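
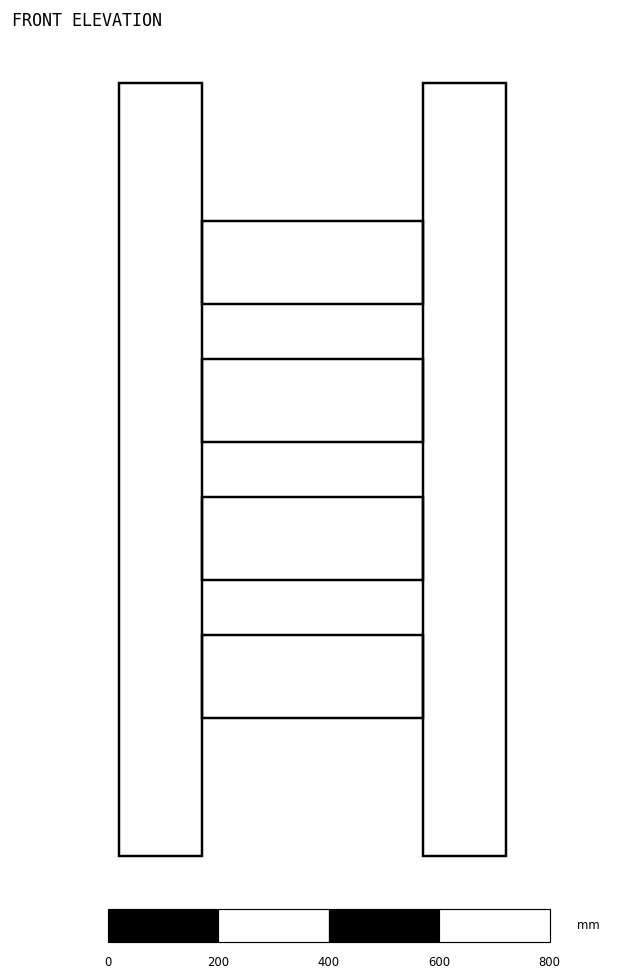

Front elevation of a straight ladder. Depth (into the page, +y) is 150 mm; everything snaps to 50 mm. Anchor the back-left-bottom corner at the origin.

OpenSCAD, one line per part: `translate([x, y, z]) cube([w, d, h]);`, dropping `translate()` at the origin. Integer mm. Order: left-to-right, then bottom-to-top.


cube([150, 150, 1400]);
translate([150, 0, 250]) cube([400, 150, 150]);
translate([150, 0, 500]) cube([400, 150, 150]);
translate([150, 0, 750]) cube([400, 150, 150]);
translate([150, 0, 1000]) cube([400, 150, 150]);
translate([550, 0, 0]) cube([150, 150, 1400]);


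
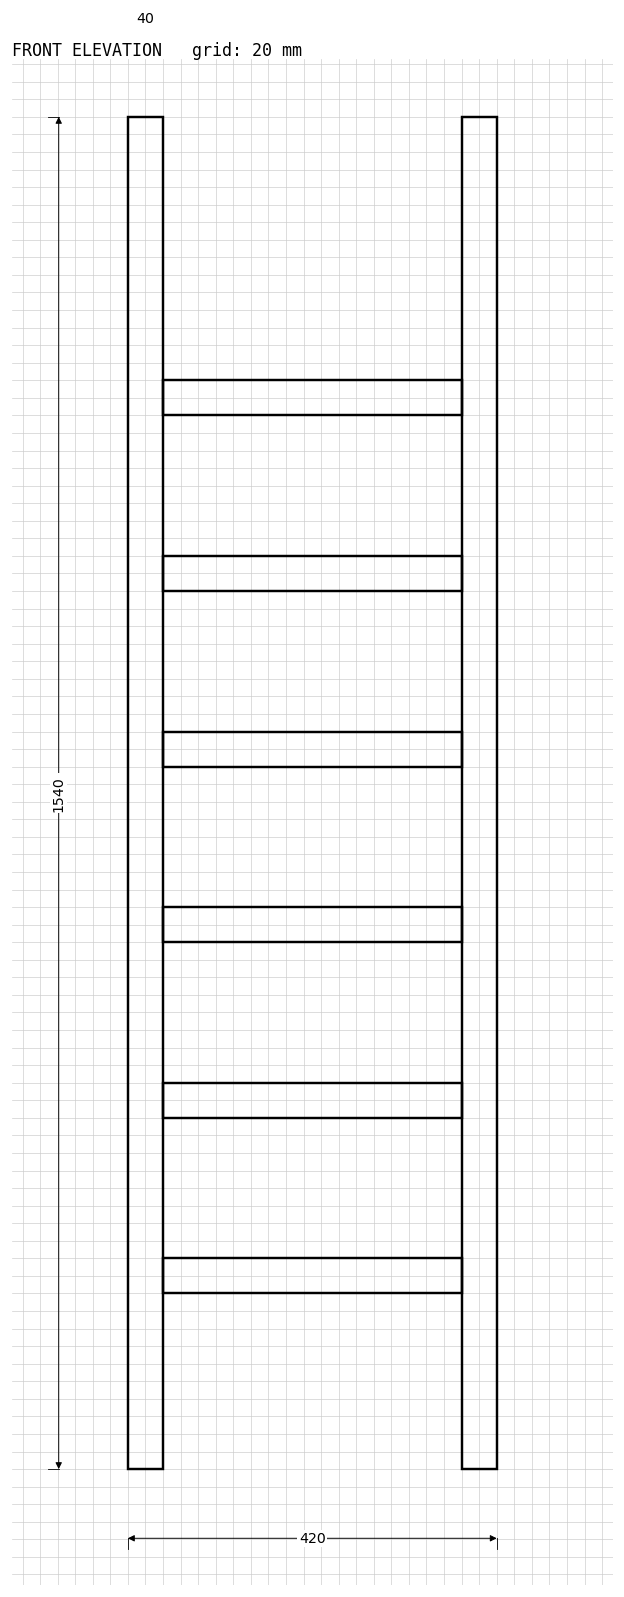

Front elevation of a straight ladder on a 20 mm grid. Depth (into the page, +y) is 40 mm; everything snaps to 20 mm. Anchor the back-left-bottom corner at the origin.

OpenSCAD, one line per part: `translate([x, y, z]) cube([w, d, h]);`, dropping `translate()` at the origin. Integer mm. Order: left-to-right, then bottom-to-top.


cube([40, 40, 1540]);
translate([40, 0, 200]) cube([340, 40, 40]);
translate([40, 0, 400]) cube([340, 40, 40]);
translate([40, 0, 600]) cube([340, 40, 40]);
translate([40, 0, 800]) cube([340, 40, 40]);
translate([40, 0, 1000]) cube([340, 40, 40]);
translate([40, 0, 1200]) cube([340, 40, 40]);
translate([380, 0, 0]) cube([40, 40, 1540]);


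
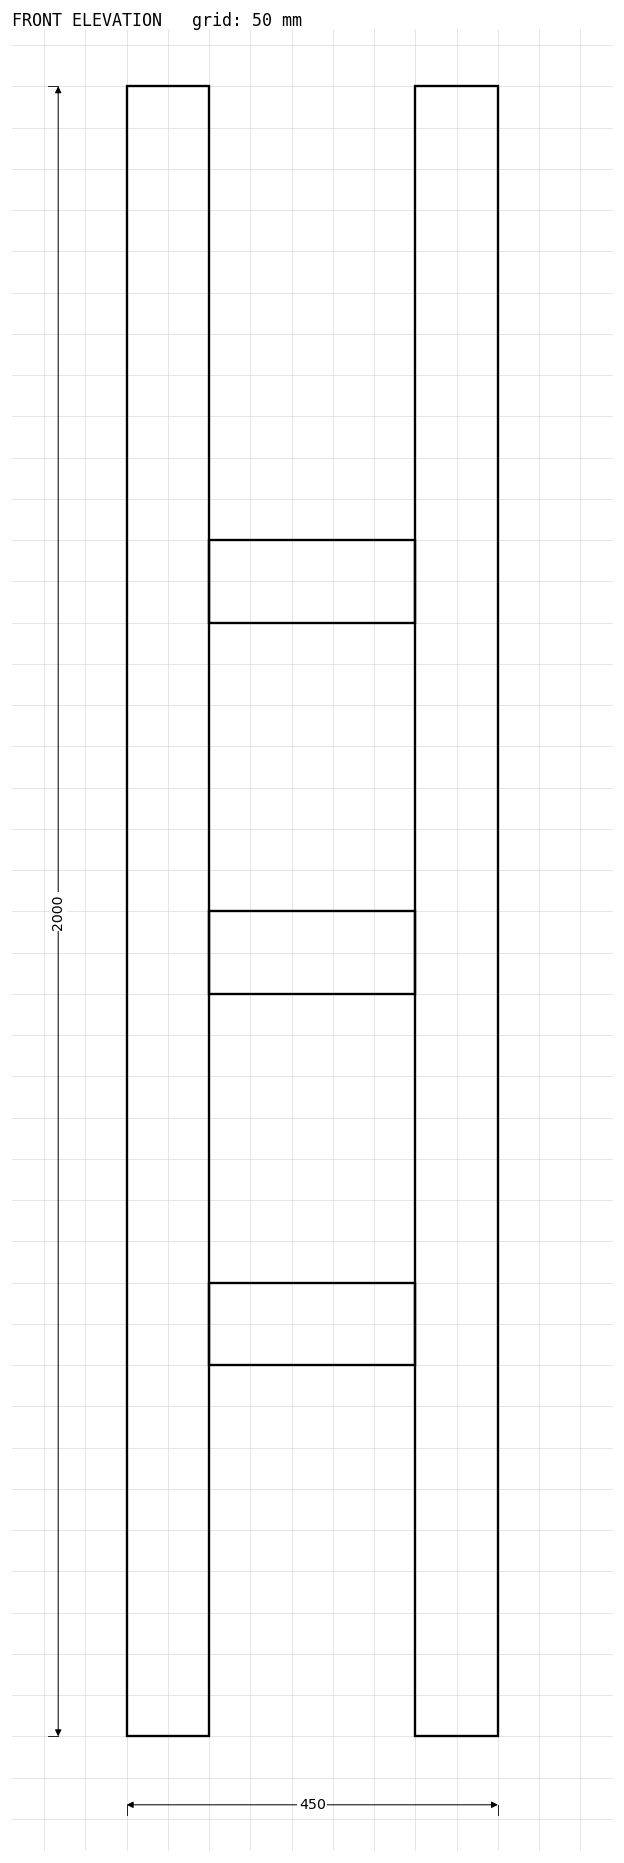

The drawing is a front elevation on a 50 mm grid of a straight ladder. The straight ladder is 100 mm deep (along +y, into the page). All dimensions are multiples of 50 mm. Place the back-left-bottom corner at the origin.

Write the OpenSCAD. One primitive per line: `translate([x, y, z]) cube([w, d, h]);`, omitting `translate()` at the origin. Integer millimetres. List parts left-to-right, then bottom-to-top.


cube([100, 100, 2000]);
translate([100, 0, 450]) cube([250, 100, 100]);
translate([100, 0, 900]) cube([250, 100, 100]);
translate([100, 0, 1350]) cube([250, 100, 100]);
translate([350, 0, 0]) cube([100, 100, 2000]);


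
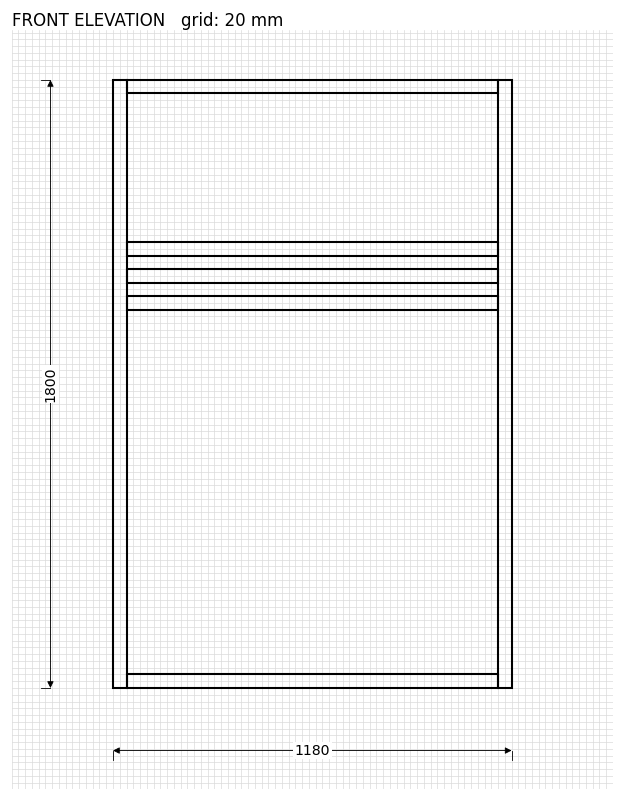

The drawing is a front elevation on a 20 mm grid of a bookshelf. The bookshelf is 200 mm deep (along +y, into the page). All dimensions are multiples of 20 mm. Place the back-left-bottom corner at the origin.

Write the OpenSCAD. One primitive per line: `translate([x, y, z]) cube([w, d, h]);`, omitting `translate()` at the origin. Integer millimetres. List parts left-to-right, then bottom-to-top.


cube([40, 200, 1800]);
translate([40, 0, 0]) cube([1100, 200, 40]);
translate([40, 0, 1120]) cube([1100, 200, 40]);
translate([40, 0, 1200]) cube([1100, 200, 40]);
translate([40, 0, 1280]) cube([1100, 200, 40]);
translate([40, 0, 1760]) cube([1100, 200, 40]);
translate([1140, 0, 0]) cube([40, 200, 1800]);


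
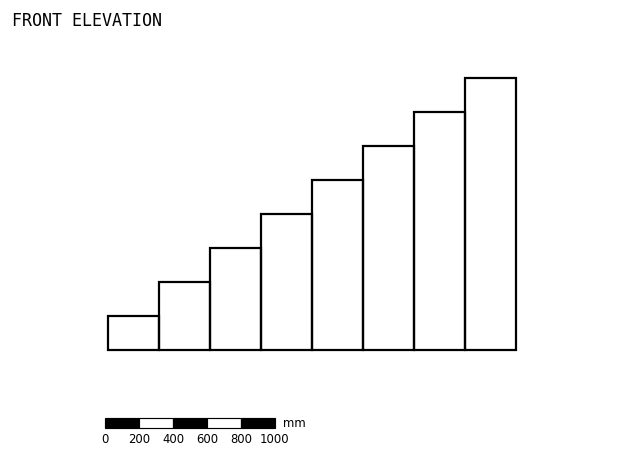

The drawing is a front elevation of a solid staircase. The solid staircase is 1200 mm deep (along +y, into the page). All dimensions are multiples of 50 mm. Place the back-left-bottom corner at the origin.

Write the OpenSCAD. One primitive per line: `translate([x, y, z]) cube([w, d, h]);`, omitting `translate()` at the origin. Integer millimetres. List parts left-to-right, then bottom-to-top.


cube([300, 1200, 200]);
translate([300, 0, 0]) cube([300, 1200, 400]);
translate([600, 0, 0]) cube([300, 1200, 600]);
translate([900, 0, 0]) cube([300, 1200, 800]);
translate([1200, 0, 0]) cube([300, 1200, 1000]);
translate([1500, 0, 0]) cube([300, 1200, 1200]);
translate([1800, 0, 0]) cube([300, 1200, 1400]);
translate([2100, 0, 0]) cube([300, 1200, 1600]);


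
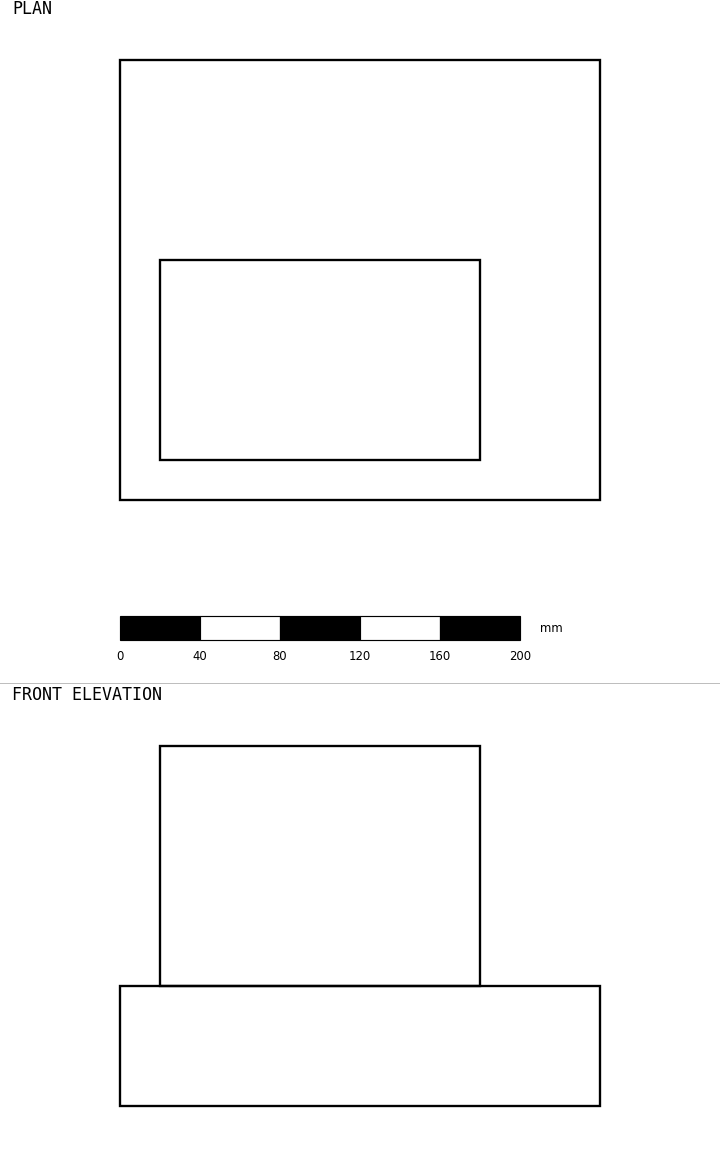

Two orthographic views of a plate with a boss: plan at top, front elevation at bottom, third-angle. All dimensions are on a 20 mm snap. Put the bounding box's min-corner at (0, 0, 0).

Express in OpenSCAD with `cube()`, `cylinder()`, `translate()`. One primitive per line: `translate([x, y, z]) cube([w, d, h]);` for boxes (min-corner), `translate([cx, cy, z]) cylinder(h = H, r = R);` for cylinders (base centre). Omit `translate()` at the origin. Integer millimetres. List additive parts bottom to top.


cube([240, 220, 60]);
translate([20, 20, 60]) cube([160, 100, 120]);


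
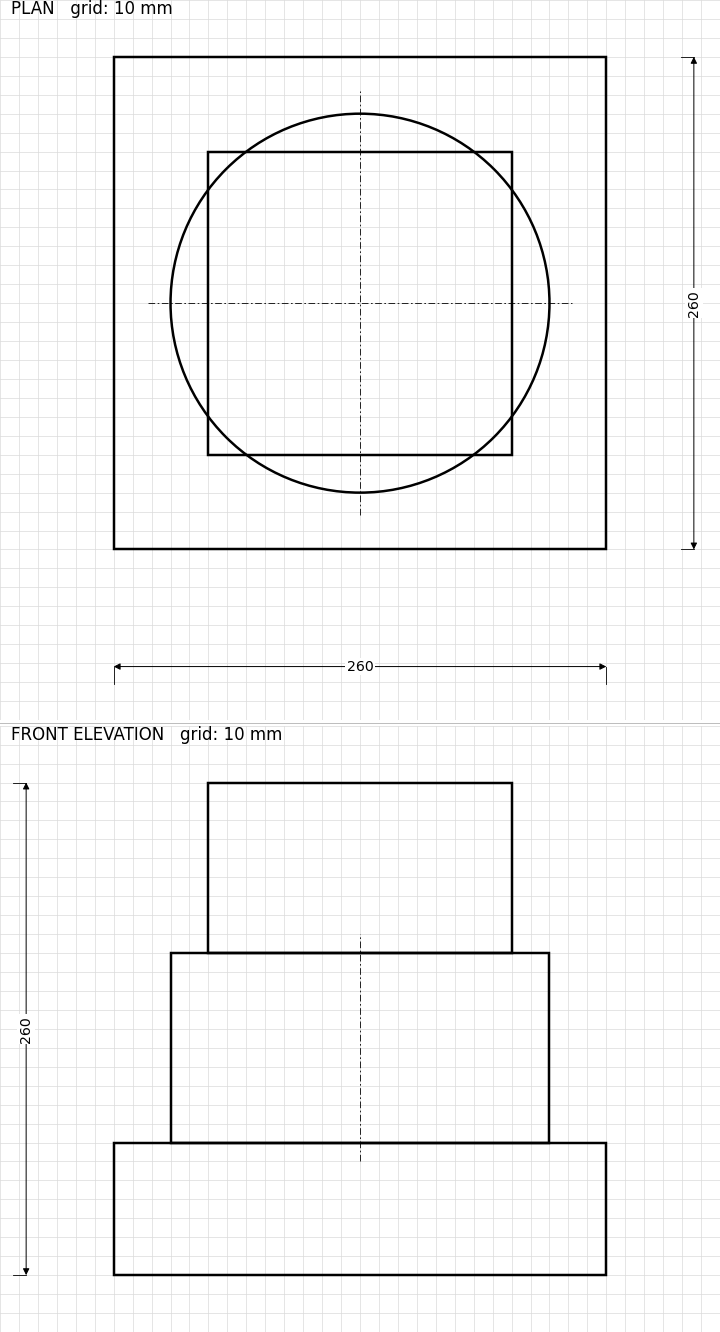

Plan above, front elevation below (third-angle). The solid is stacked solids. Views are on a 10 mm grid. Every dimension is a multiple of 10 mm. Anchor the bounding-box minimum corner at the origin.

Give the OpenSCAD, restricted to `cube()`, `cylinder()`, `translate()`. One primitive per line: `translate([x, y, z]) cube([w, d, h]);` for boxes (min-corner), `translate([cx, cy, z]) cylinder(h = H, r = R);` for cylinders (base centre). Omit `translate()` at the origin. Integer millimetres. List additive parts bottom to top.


cube([260, 260, 70]);
translate([130, 130, 70]) cylinder(h = 100, r = 100);
translate([50, 50, 170]) cube([160, 160, 90]);


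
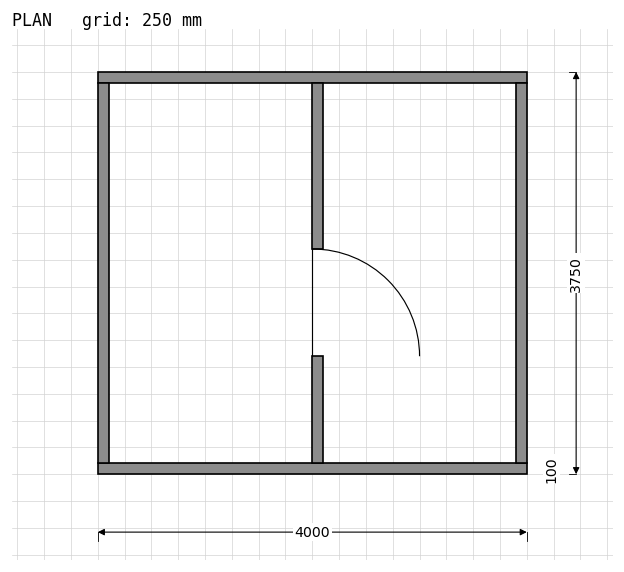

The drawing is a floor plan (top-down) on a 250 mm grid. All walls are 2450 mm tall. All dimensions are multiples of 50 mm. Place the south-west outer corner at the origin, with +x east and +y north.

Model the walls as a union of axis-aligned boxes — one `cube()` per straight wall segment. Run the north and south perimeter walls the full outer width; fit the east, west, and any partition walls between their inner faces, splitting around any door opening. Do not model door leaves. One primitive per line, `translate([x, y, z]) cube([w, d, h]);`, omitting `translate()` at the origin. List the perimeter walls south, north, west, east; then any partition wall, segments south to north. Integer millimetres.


cube([4000, 100, 2450]);
translate([0, 3650, 0]) cube([4000, 100, 2450]);
translate([0, 100, 0]) cube([100, 3550, 2450]);
translate([3900, 100, 0]) cube([100, 3550, 2450]);
translate([2000, 100, 0]) cube([100, 1000, 2450]);
translate([2000, 2100, 0]) cube([100, 1550, 2450]);


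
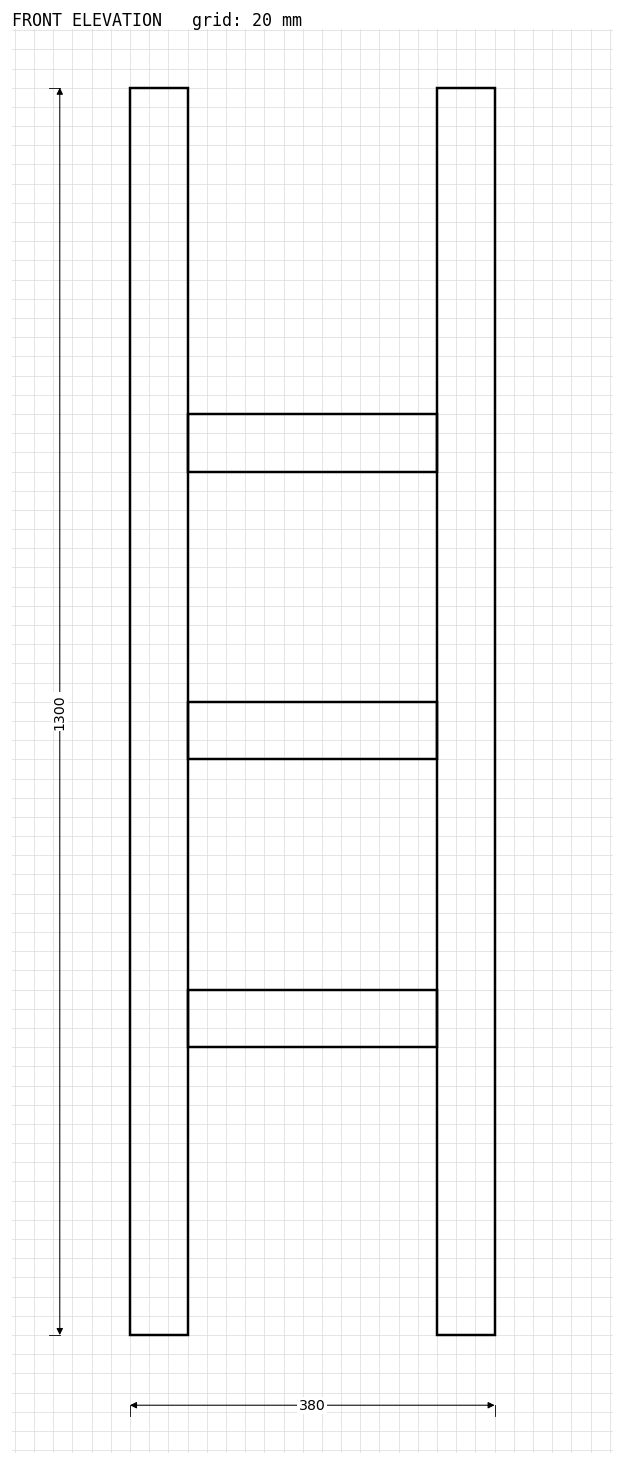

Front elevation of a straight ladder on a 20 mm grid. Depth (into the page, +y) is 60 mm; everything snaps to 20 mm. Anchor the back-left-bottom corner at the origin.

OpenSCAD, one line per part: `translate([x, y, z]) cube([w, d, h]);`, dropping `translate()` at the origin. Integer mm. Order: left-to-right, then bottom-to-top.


cube([60, 60, 1300]);
translate([60, 0, 300]) cube([260, 60, 60]);
translate([60, 0, 600]) cube([260, 60, 60]);
translate([60, 0, 900]) cube([260, 60, 60]);
translate([320, 0, 0]) cube([60, 60, 1300]);


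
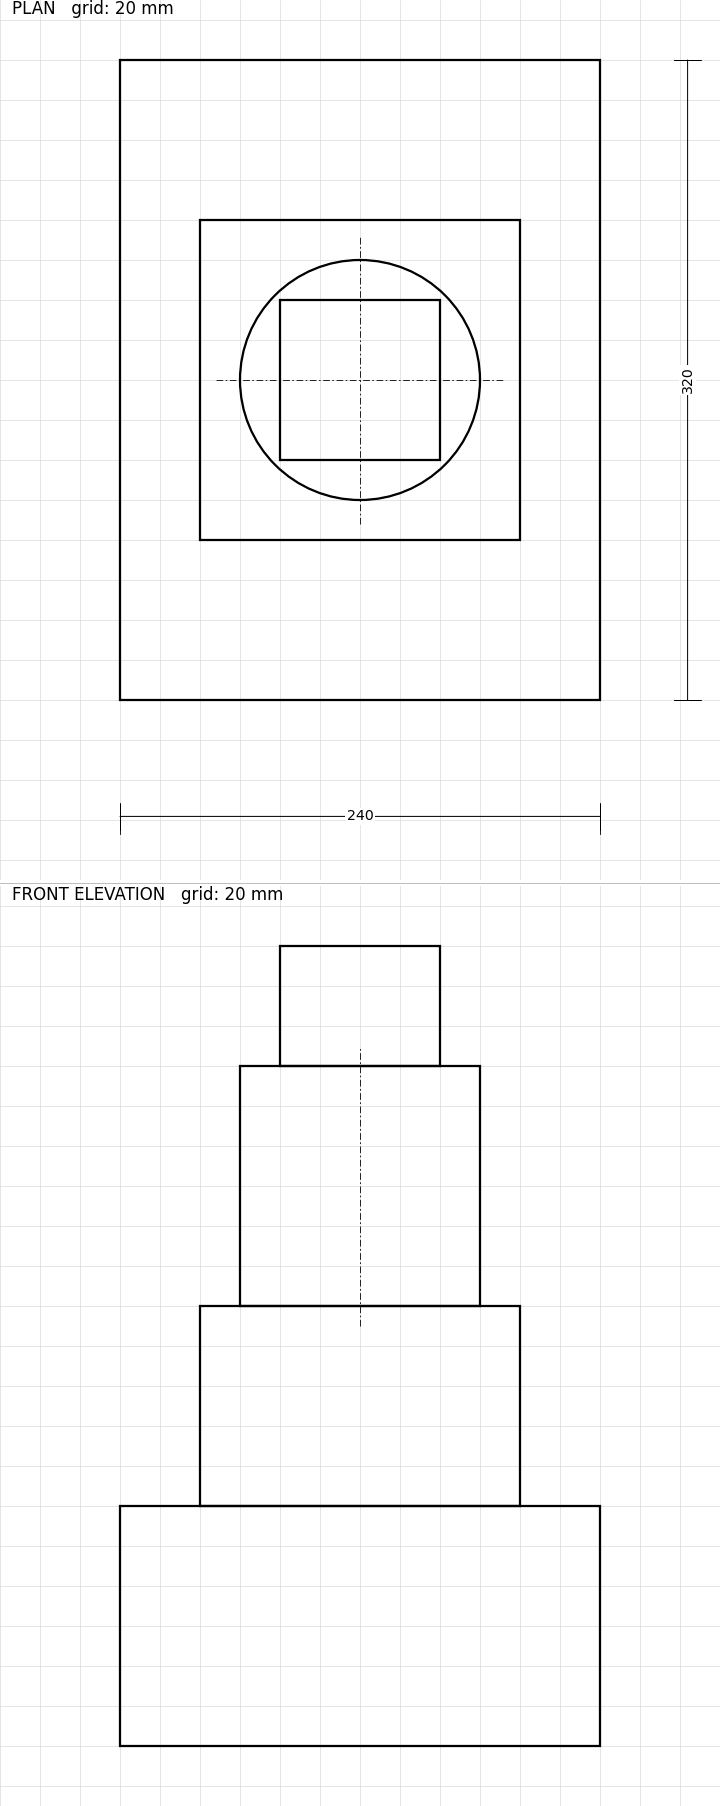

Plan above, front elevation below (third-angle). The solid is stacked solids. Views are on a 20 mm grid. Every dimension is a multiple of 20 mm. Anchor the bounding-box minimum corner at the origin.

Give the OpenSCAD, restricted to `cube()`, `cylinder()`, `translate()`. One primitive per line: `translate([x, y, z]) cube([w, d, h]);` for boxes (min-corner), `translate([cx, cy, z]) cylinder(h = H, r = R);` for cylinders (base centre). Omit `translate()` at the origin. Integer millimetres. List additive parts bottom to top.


cube([240, 320, 120]);
translate([40, 80, 120]) cube([160, 160, 100]);
translate([120, 160, 220]) cylinder(h = 120, r = 60);
translate([80, 120, 340]) cube([80, 80, 60]);


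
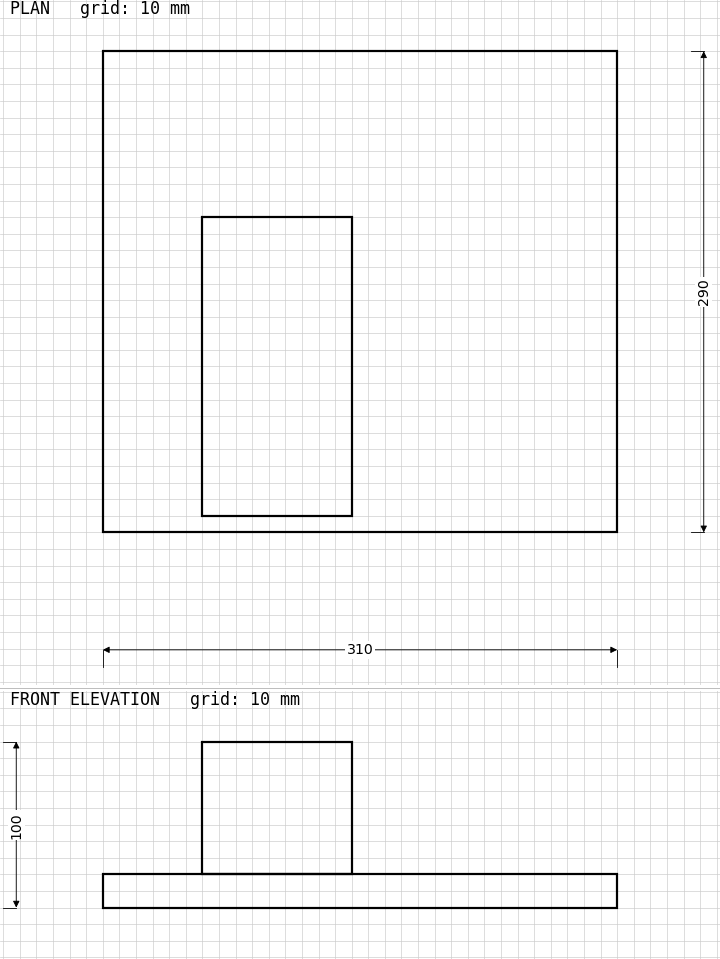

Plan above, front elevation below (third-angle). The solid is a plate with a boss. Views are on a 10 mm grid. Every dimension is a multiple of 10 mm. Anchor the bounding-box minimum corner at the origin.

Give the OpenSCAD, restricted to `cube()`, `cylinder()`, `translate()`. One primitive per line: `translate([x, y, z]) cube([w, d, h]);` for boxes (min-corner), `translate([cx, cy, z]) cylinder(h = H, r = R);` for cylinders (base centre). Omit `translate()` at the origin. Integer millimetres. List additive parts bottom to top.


cube([310, 290, 20]);
translate([60, 10, 20]) cube([90, 180, 80]);


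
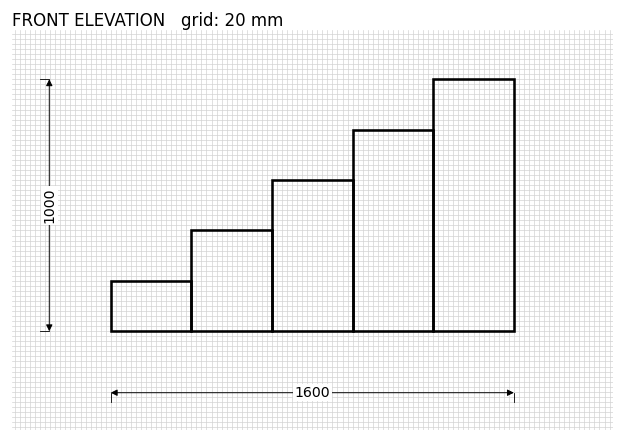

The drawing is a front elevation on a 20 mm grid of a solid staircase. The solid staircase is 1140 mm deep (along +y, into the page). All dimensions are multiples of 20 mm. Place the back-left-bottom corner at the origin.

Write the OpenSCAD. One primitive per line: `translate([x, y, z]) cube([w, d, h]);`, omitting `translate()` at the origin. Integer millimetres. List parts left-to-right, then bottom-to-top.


cube([320, 1140, 200]);
translate([320, 0, 0]) cube([320, 1140, 400]);
translate([640, 0, 0]) cube([320, 1140, 600]);
translate([960, 0, 0]) cube([320, 1140, 800]);
translate([1280, 0, 0]) cube([320, 1140, 1000]);


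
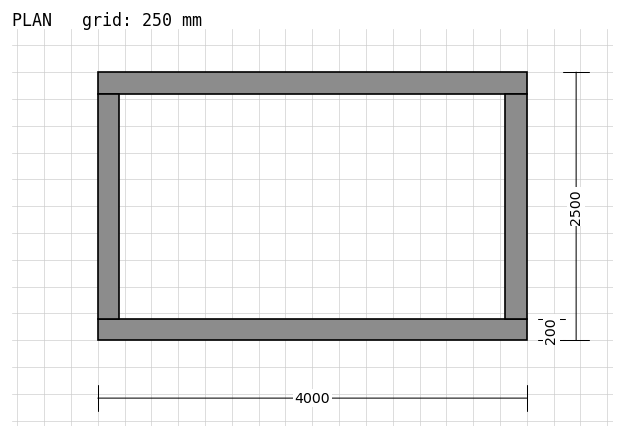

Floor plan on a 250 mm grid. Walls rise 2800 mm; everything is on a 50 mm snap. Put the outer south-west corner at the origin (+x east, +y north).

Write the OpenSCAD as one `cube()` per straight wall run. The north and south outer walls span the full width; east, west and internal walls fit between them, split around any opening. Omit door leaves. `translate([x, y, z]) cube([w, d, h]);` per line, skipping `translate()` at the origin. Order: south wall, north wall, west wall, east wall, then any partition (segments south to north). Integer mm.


cube([4000, 200, 2800]);
translate([0, 2300, 0]) cube([4000, 200, 2800]);
translate([0, 200, 0]) cube([200, 2100, 2800]);
translate([3800, 200, 0]) cube([200, 2100, 2800]);


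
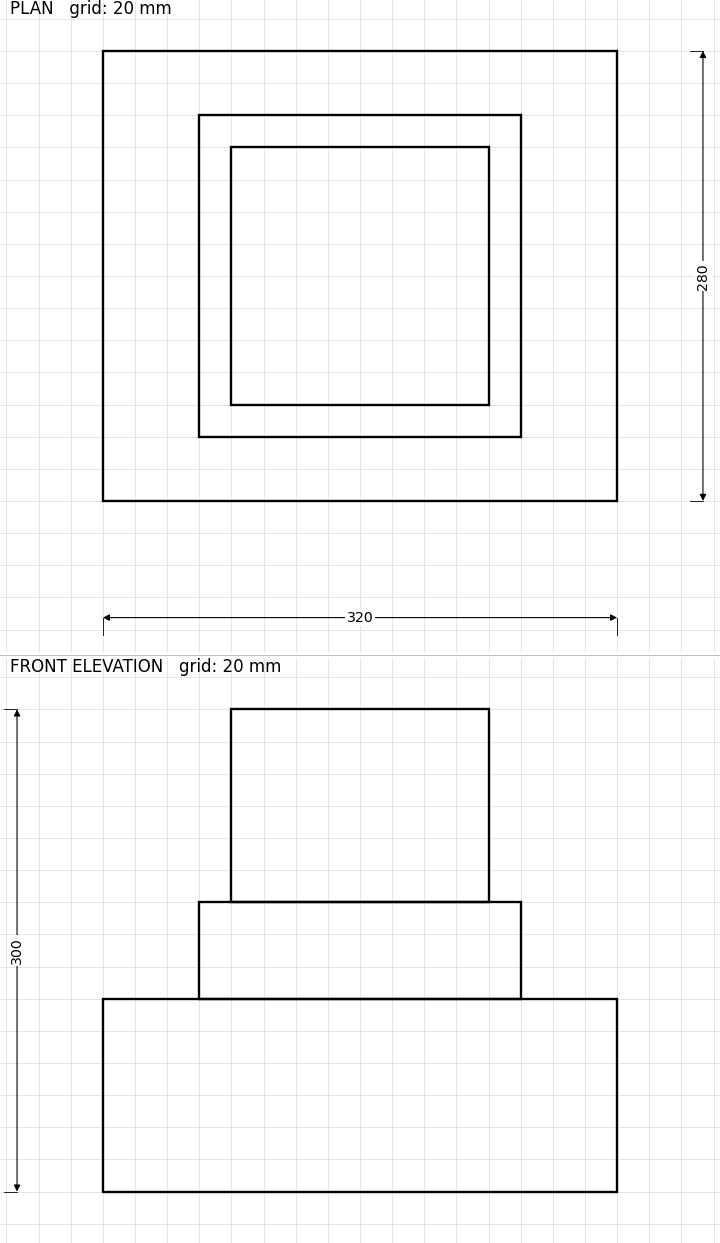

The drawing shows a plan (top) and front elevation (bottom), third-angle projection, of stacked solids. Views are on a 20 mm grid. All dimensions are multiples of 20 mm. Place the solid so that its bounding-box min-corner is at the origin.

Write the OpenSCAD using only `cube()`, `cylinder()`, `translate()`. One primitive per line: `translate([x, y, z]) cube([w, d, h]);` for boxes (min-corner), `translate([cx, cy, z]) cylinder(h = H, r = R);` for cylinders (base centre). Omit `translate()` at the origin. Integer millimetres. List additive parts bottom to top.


cube([320, 280, 120]);
translate([60, 40, 120]) cube([200, 200, 60]);
translate([80, 60, 180]) cube([160, 160, 120]);


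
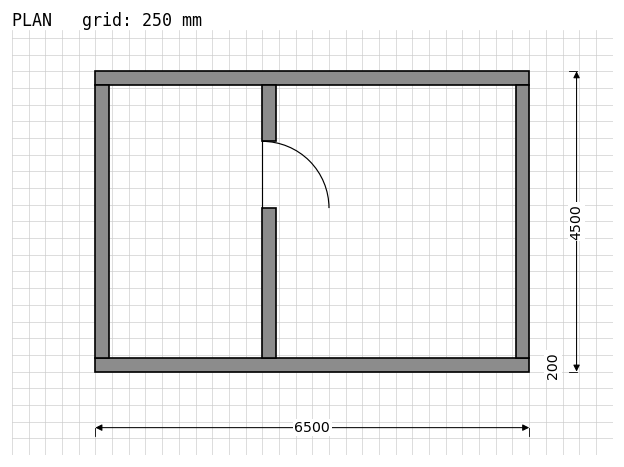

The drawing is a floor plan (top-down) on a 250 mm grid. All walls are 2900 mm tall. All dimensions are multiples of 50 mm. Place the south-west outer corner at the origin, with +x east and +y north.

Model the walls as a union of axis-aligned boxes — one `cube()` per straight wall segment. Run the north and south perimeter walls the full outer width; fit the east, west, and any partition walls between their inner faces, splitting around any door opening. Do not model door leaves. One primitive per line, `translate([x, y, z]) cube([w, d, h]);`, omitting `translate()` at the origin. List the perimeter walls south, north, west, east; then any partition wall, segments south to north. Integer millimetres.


cube([6500, 200, 2900]);
translate([0, 4300, 0]) cube([6500, 200, 2900]);
translate([0, 200, 0]) cube([200, 4100, 2900]);
translate([6300, 200, 0]) cube([200, 4100, 2900]);
translate([2500, 200, 0]) cube([200, 2250, 2900]);
translate([2500, 3450, 0]) cube([200, 850, 2900]);


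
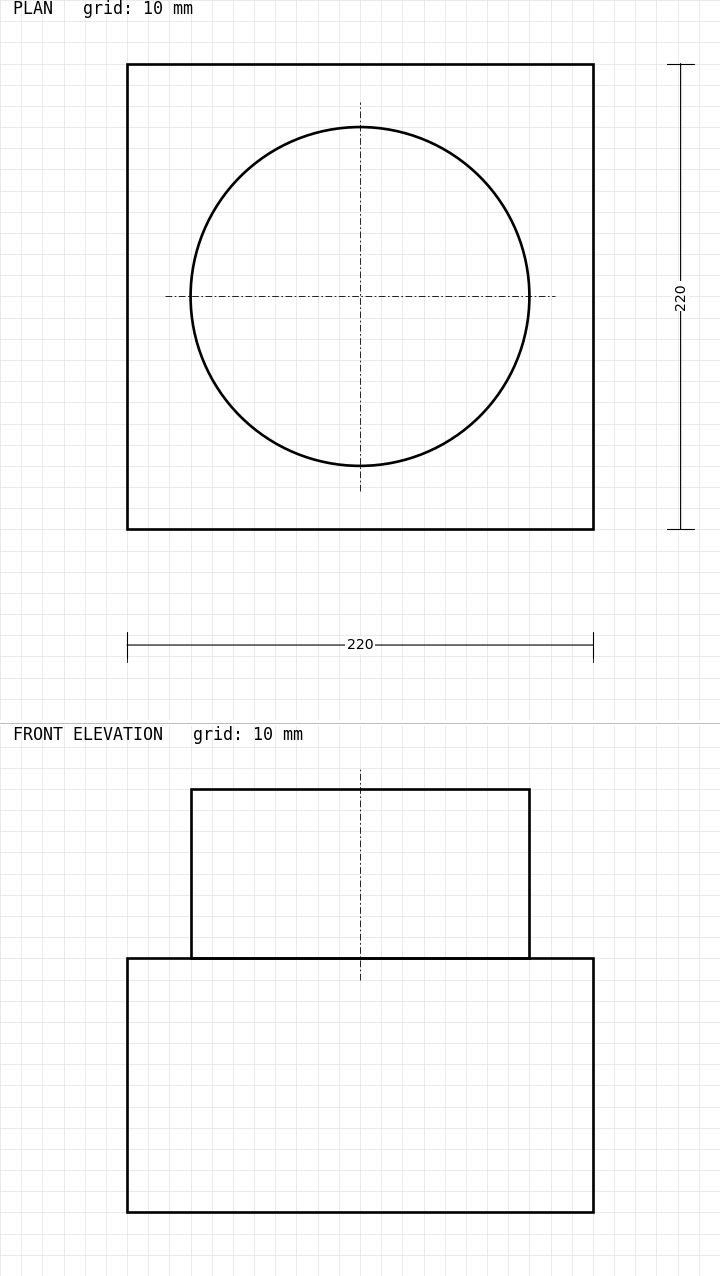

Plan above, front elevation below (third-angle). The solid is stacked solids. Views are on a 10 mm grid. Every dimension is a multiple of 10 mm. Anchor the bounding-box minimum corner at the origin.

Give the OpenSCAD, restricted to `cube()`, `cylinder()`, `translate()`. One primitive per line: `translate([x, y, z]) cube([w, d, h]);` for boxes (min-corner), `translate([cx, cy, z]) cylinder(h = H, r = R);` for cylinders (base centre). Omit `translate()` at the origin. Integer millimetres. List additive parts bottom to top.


cube([220, 220, 120]);
translate([110, 110, 120]) cylinder(h = 80, r = 80);


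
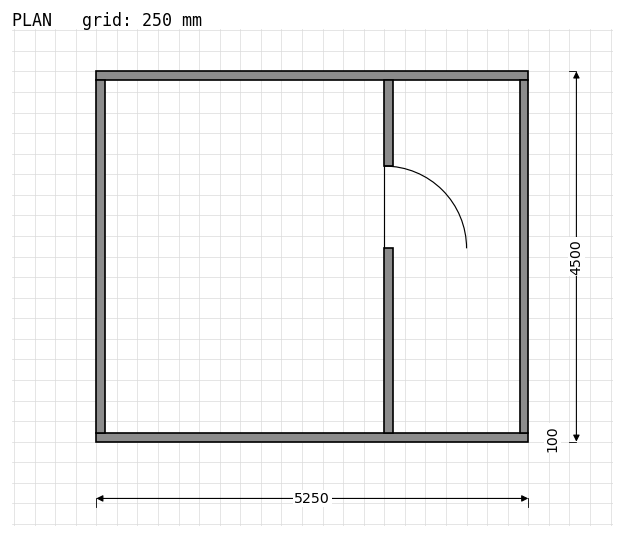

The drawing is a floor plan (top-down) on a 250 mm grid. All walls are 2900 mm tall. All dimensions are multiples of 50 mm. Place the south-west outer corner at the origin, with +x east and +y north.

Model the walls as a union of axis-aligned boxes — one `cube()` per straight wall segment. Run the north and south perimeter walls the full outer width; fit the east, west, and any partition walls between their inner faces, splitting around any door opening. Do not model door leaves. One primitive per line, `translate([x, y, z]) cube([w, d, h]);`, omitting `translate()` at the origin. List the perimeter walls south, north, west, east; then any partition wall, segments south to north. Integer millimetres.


cube([5250, 100, 2900]);
translate([0, 4400, 0]) cube([5250, 100, 2900]);
translate([0, 100, 0]) cube([100, 4300, 2900]);
translate([5150, 100, 0]) cube([100, 4300, 2900]);
translate([3500, 100, 0]) cube([100, 2250, 2900]);
translate([3500, 3350, 0]) cube([100, 1050, 2900]);


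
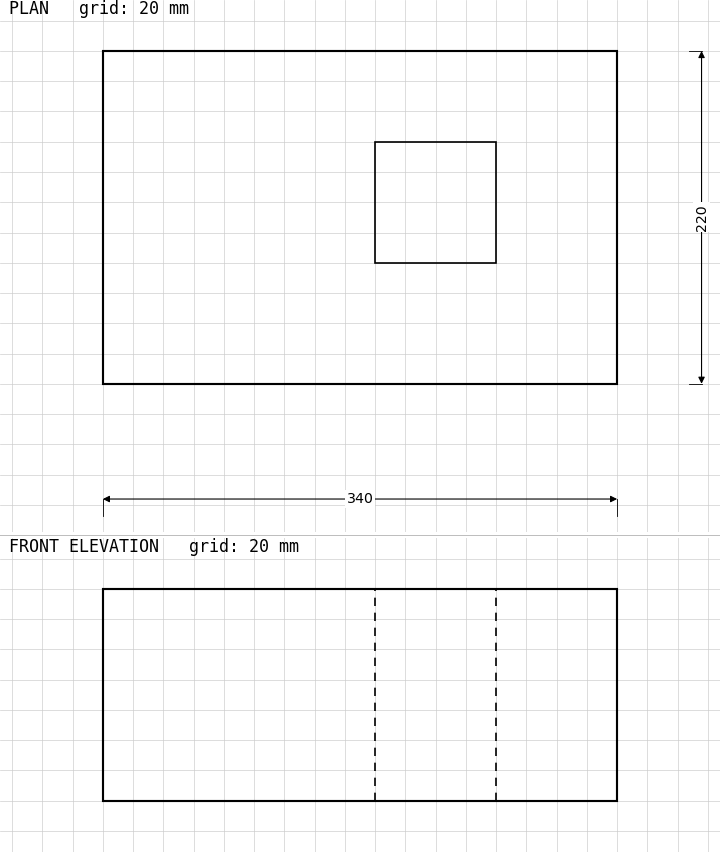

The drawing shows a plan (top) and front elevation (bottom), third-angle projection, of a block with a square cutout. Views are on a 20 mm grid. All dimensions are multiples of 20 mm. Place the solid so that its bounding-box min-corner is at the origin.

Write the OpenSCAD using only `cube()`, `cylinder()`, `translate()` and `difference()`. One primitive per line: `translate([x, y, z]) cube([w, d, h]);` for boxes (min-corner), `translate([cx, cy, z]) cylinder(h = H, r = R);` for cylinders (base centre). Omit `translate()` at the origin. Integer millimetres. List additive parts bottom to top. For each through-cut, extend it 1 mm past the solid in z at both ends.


difference() {
  cube([340, 220, 140]);
  translate([180, 80, -1]) cube([80, 80, 142]);
}


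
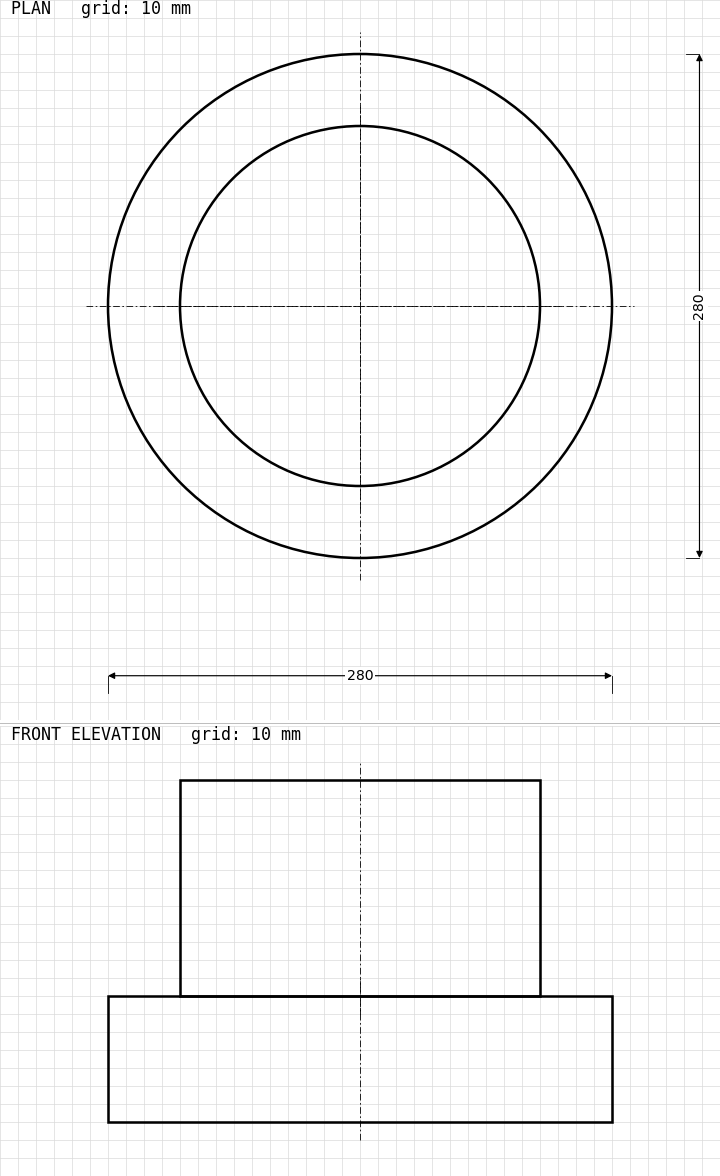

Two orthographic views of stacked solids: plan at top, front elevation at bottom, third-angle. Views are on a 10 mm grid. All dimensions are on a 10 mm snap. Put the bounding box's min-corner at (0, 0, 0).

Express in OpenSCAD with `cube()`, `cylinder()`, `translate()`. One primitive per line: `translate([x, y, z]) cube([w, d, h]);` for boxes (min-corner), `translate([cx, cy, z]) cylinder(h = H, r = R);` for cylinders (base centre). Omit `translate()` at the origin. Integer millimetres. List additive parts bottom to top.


translate([140, 140, 0]) cylinder(h = 70, r = 140);
translate([140, 140, 70]) cylinder(h = 120, r = 100);


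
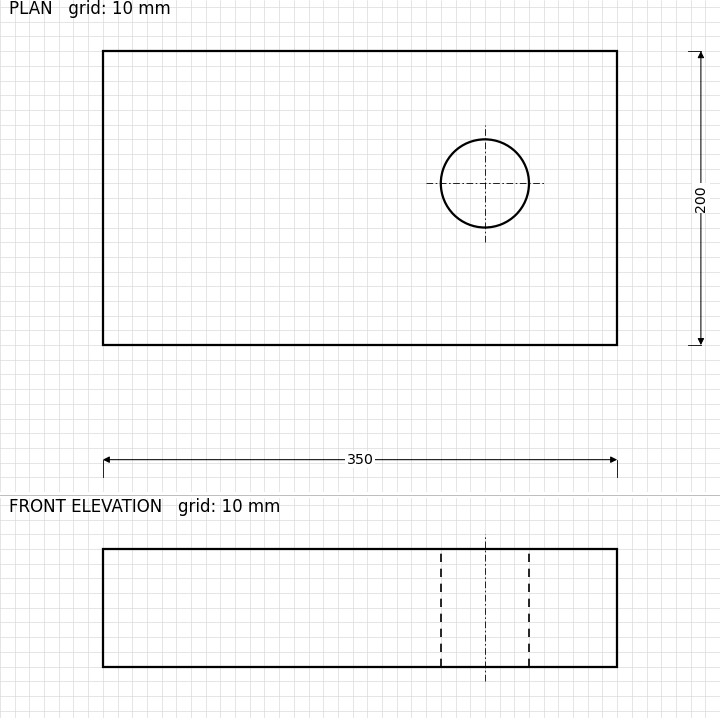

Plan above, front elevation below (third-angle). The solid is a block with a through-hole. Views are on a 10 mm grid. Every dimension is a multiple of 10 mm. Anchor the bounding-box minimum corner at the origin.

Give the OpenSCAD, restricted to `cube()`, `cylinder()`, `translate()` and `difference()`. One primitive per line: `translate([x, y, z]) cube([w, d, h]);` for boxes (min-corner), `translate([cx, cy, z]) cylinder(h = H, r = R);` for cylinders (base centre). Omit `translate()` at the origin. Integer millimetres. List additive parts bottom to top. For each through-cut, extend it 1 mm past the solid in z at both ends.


difference() {
  cube([350, 200, 80]);
  translate([260, 110, -1]) cylinder(h = 82, r = 30);
}


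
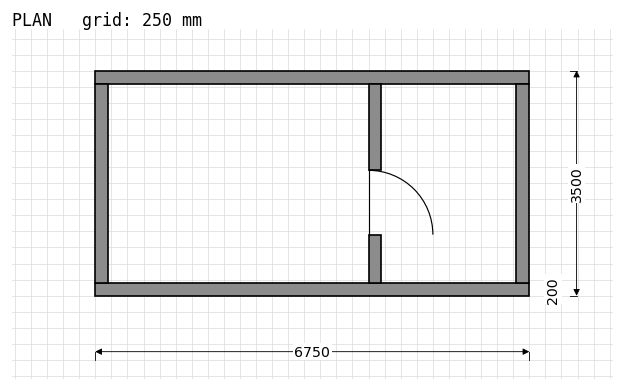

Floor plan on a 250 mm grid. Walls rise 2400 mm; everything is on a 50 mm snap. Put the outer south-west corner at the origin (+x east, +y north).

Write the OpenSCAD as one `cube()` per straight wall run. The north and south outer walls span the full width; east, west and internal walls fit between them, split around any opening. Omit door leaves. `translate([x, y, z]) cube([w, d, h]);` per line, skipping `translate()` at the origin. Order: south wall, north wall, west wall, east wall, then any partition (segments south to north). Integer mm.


cube([6750, 200, 2400]);
translate([0, 3300, 0]) cube([6750, 200, 2400]);
translate([0, 200, 0]) cube([200, 3100, 2400]);
translate([6550, 200, 0]) cube([200, 3100, 2400]);
translate([4250, 200, 0]) cube([200, 750, 2400]);
translate([4250, 1950, 0]) cube([200, 1350, 2400]);


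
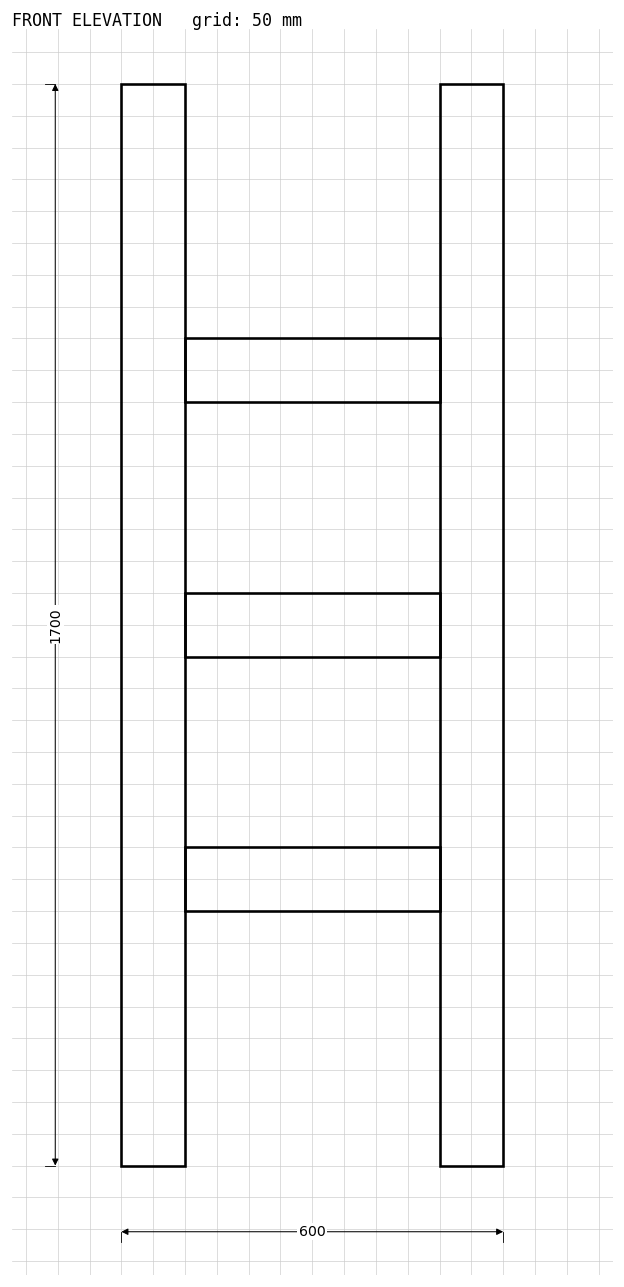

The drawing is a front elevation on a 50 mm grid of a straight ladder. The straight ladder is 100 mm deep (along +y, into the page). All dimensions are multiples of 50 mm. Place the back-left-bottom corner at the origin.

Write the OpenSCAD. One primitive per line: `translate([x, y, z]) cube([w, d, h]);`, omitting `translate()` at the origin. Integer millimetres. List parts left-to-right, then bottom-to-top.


cube([100, 100, 1700]);
translate([100, 0, 400]) cube([400, 100, 100]);
translate([100, 0, 800]) cube([400, 100, 100]);
translate([100, 0, 1200]) cube([400, 100, 100]);
translate([500, 0, 0]) cube([100, 100, 1700]);


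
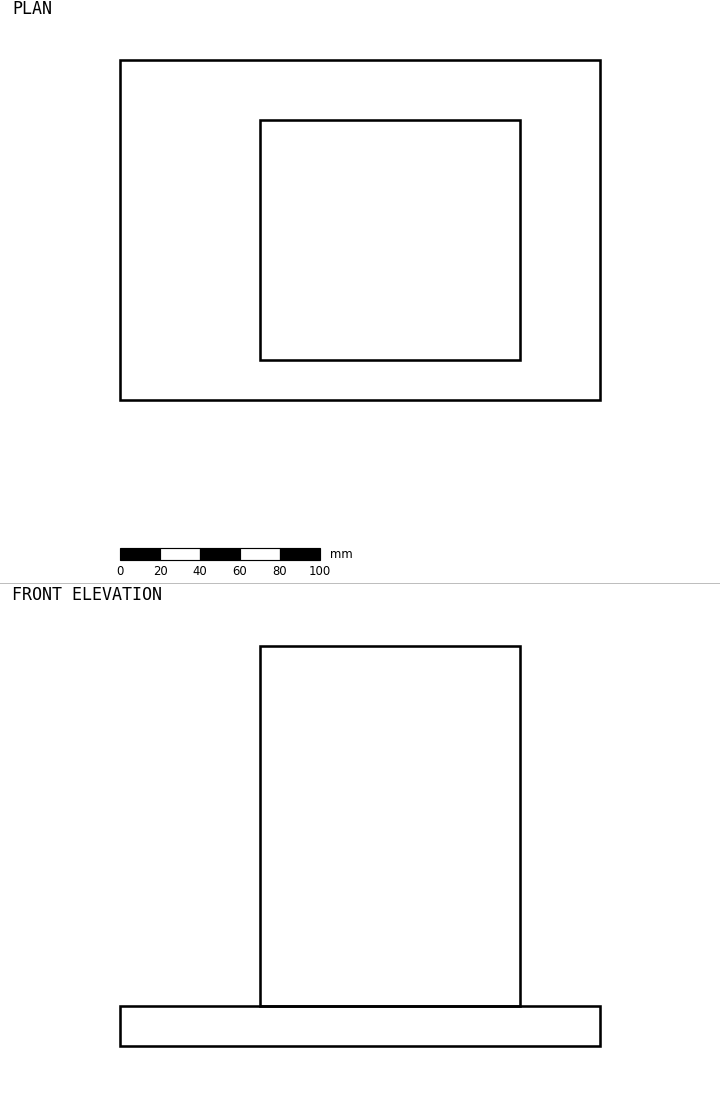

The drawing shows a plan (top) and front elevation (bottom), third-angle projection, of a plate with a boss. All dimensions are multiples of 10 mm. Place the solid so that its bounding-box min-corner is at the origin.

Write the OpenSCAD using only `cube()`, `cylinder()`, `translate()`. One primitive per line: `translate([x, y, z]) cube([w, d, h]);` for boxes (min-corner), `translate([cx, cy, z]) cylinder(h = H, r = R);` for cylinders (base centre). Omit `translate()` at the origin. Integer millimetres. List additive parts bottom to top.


cube([240, 170, 20]);
translate([70, 20, 20]) cube([130, 120, 180]);


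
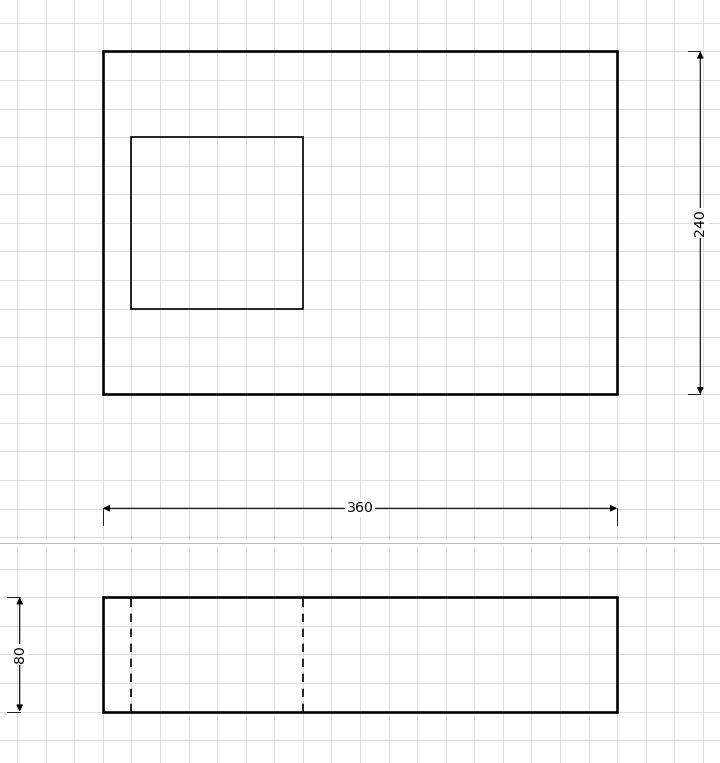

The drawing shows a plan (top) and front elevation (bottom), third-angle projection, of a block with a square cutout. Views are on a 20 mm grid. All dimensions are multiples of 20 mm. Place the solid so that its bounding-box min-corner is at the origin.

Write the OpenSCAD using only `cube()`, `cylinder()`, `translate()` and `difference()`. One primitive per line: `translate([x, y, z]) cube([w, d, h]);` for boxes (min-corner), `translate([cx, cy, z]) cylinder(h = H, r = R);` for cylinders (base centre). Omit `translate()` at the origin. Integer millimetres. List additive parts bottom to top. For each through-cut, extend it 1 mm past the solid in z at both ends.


difference() {
  cube([360, 240, 80]);
  translate([20, 60, -1]) cube([120, 120, 82]);
}


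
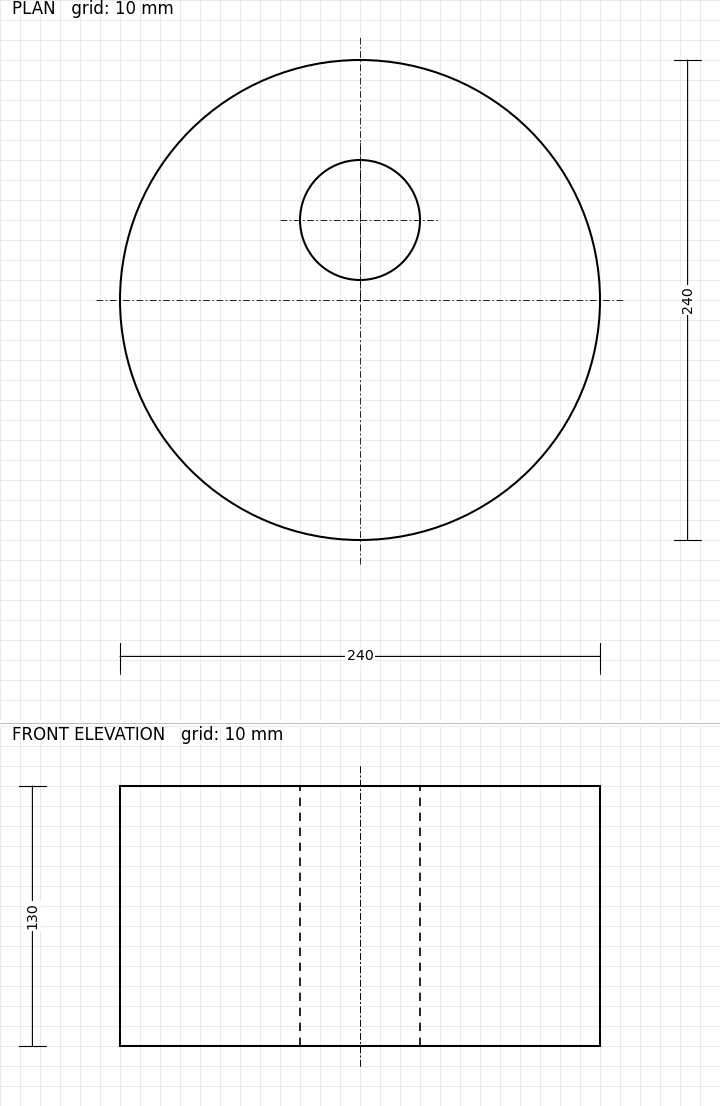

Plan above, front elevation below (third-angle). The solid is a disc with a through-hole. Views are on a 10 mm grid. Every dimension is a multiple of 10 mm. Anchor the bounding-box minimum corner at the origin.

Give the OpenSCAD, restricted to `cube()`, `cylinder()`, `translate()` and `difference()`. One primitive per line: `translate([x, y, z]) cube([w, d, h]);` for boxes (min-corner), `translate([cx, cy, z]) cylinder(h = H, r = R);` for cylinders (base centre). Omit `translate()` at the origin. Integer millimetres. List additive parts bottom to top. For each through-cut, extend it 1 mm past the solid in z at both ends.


difference() {
  translate([120, 120, 0]) cylinder(h = 130, r = 120);
  translate([120, 160, -1]) cylinder(h = 132, r = 30);
}


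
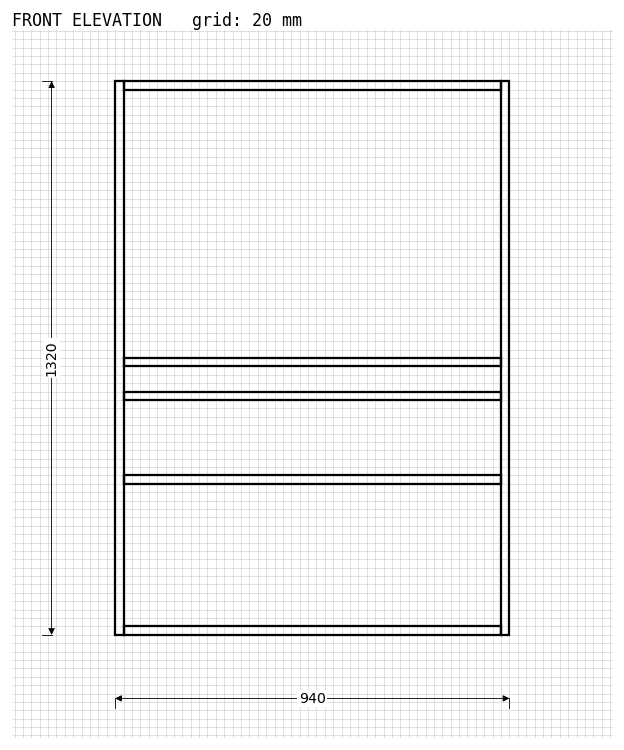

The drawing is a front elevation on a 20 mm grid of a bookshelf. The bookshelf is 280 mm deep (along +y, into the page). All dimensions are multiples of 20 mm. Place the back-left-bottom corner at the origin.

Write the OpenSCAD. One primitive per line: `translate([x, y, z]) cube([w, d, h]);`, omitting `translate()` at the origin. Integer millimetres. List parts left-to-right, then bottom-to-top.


cube([20, 280, 1320]);
translate([20, 0, 0]) cube([900, 280, 20]);
translate([20, 0, 360]) cube([900, 280, 20]);
translate([20, 0, 560]) cube([900, 280, 20]);
translate([20, 0, 640]) cube([900, 280, 20]);
translate([20, 0, 1300]) cube([900, 280, 20]);
translate([920, 0, 0]) cube([20, 280, 1320]);


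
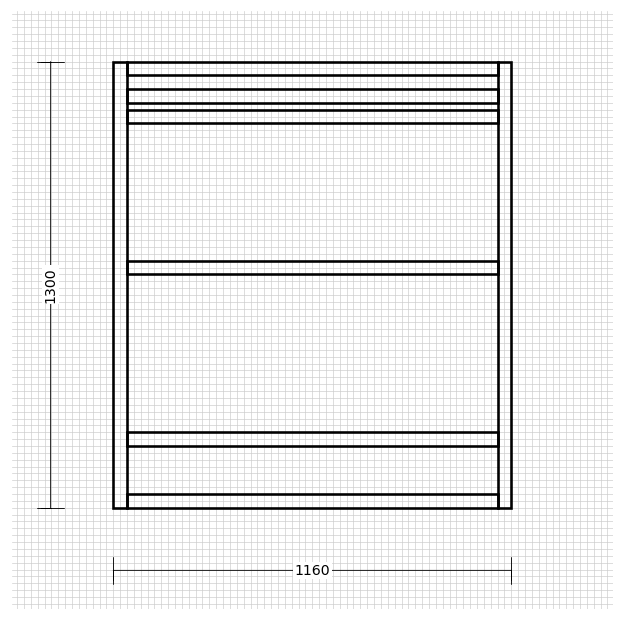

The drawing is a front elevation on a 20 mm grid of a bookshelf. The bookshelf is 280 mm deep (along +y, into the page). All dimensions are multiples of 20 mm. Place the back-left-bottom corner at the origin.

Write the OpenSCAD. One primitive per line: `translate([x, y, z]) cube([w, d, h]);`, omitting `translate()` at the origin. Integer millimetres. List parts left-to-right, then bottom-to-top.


cube([40, 280, 1300]);
translate([40, 0, 0]) cube([1080, 280, 40]);
translate([40, 0, 180]) cube([1080, 280, 40]);
translate([40, 0, 680]) cube([1080, 280, 40]);
translate([40, 0, 1120]) cube([1080, 280, 40]);
translate([40, 0, 1180]) cube([1080, 280, 40]);
translate([40, 0, 1260]) cube([1080, 280, 40]);
translate([1120, 0, 0]) cube([40, 280, 1300]);


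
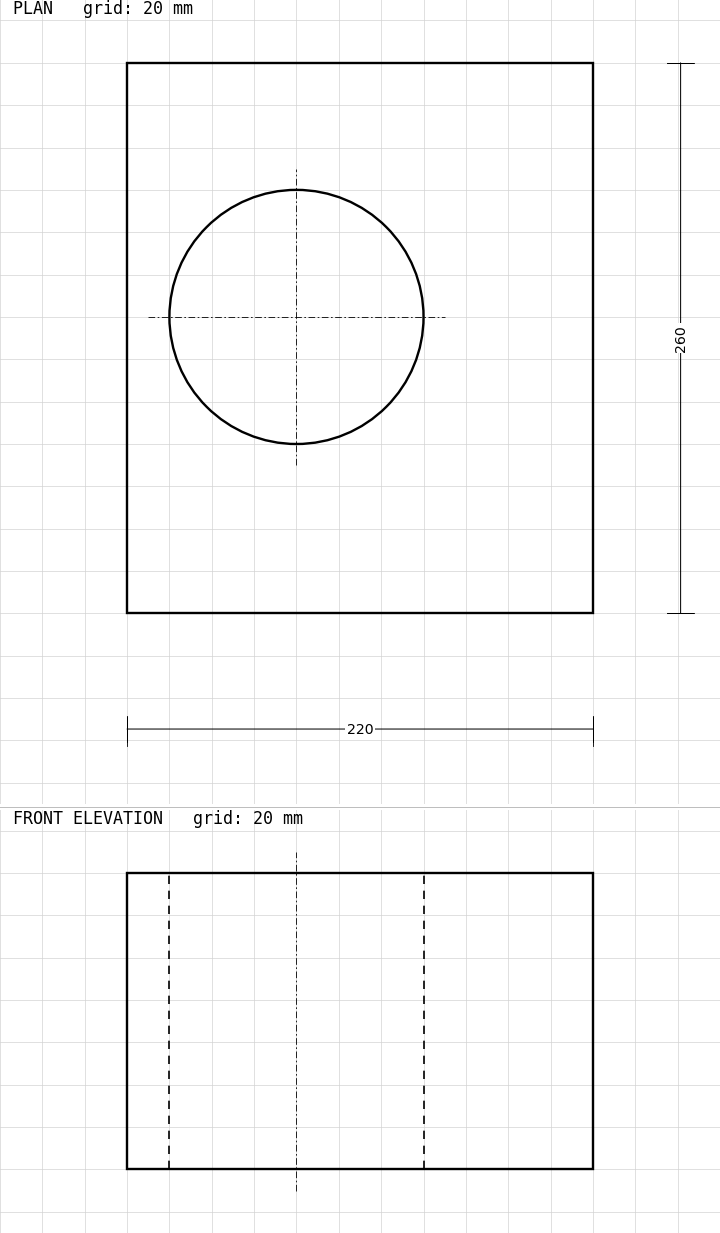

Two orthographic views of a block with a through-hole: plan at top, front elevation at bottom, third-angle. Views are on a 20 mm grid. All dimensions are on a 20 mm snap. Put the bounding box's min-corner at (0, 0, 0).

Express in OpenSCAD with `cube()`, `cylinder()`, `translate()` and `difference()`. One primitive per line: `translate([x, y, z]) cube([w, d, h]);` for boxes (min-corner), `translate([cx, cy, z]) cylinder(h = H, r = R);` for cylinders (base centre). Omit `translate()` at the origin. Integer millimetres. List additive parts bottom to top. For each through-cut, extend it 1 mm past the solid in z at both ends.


difference() {
  cube([220, 260, 140]);
  translate([80, 140, -1]) cylinder(h = 142, r = 60);
}


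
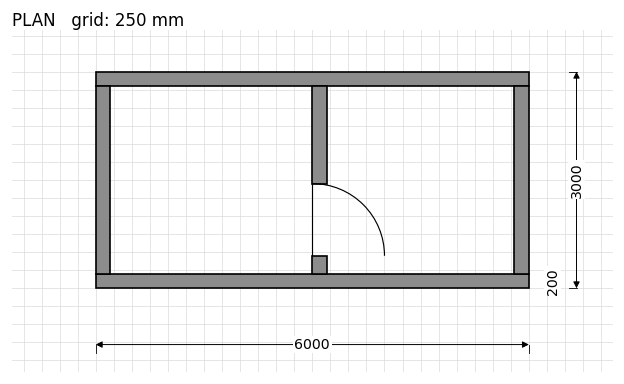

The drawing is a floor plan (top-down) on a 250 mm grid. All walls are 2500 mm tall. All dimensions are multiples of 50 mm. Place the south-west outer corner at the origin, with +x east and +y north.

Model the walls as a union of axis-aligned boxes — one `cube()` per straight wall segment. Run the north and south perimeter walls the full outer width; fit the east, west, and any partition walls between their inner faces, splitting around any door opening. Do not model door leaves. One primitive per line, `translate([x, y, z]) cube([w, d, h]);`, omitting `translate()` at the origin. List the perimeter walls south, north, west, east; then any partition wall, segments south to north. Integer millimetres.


cube([6000, 200, 2500]);
translate([0, 2800, 0]) cube([6000, 200, 2500]);
translate([0, 200, 0]) cube([200, 2600, 2500]);
translate([5800, 200, 0]) cube([200, 2600, 2500]);
translate([3000, 200, 0]) cube([200, 250, 2500]);
translate([3000, 1450, 0]) cube([200, 1350, 2500]);


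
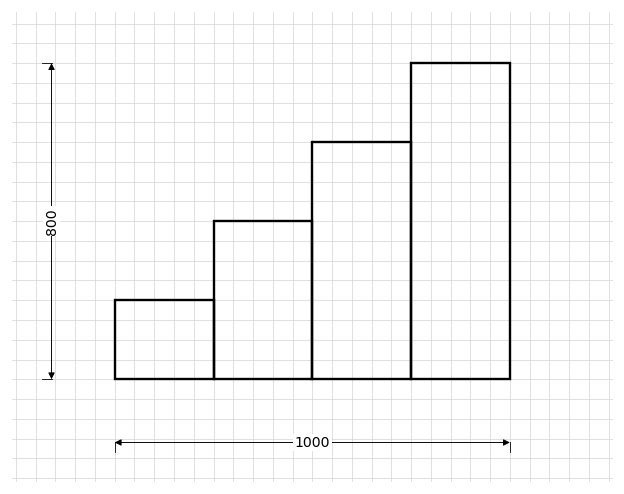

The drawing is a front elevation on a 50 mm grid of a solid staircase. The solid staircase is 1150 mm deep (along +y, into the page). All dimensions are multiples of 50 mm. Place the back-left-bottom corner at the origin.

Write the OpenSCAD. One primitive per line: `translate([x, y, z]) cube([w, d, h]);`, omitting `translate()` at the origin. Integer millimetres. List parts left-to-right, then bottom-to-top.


cube([250, 1150, 200]);
translate([250, 0, 0]) cube([250, 1150, 400]);
translate([500, 0, 0]) cube([250, 1150, 600]);
translate([750, 0, 0]) cube([250, 1150, 800]);


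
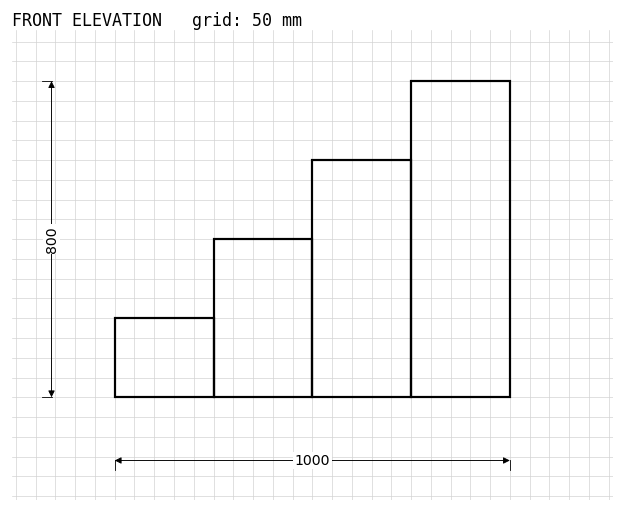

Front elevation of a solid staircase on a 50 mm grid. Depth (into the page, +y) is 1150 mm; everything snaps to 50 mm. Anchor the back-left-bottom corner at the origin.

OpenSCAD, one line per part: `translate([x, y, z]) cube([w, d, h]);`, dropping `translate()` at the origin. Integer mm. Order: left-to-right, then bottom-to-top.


cube([250, 1150, 200]);
translate([250, 0, 0]) cube([250, 1150, 400]);
translate([500, 0, 0]) cube([250, 1150, 600]);
translate([750, 0, 0]) cube([250, 1150, 800]);


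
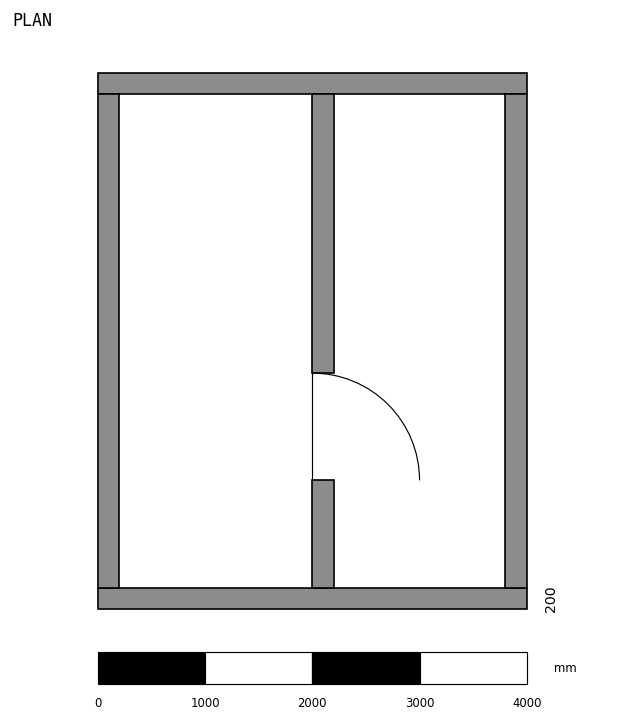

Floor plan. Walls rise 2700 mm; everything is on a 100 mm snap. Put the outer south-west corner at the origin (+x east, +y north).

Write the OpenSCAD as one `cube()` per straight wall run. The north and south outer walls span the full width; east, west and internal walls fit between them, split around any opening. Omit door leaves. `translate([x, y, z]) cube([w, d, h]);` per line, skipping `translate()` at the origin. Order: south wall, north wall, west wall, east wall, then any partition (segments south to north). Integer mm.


cube([4000, 200, 2700]);
translate([0, 4800, 0]) cube([4000, 200, 2700]);
translate([0, 200, 0]) cube([200, 4600, 2700]);
translate([3800, 200, 0]) cube([200, 4600, 2700]);
translate([2000, 200, 0]) cube([200, 1000, 2700]);
translate([2000, 2200, 0]) cube([200, 2600, 2700]);


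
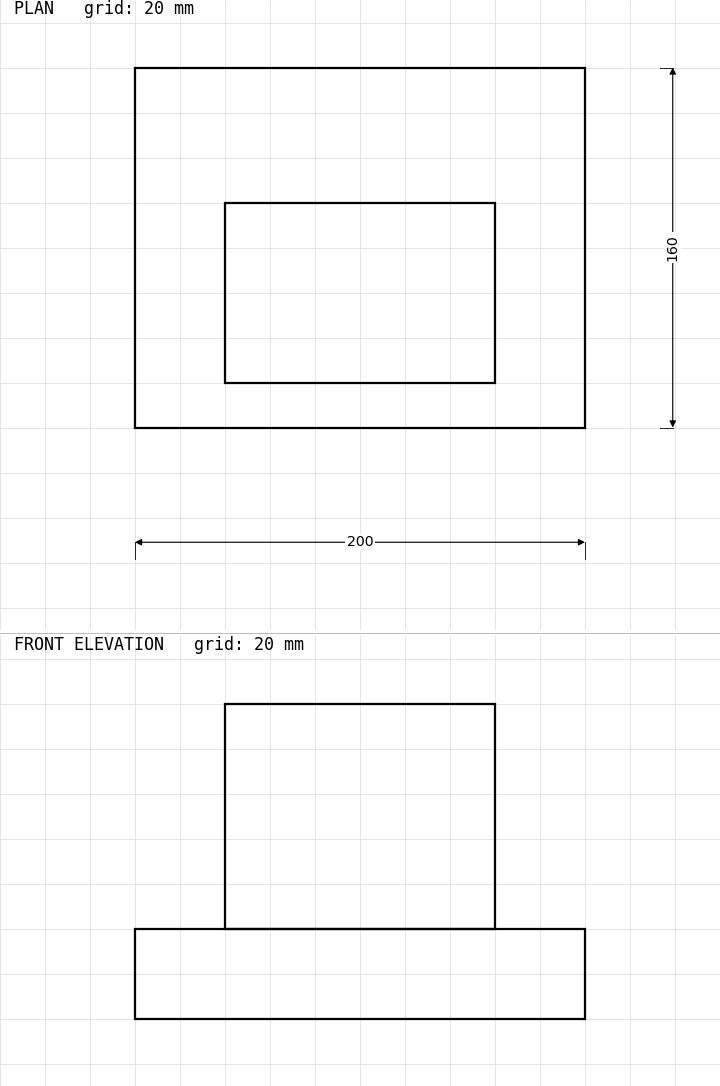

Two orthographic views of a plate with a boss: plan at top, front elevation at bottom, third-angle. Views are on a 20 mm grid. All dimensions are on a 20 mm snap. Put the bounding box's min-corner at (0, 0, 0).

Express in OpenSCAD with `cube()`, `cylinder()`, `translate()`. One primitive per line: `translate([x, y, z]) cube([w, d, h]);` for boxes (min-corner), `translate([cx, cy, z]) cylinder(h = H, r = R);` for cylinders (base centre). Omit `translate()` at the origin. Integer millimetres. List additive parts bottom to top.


cube([200, 160, 40]);
translate([40, 20, 40]) cube([120, 80, 100]);


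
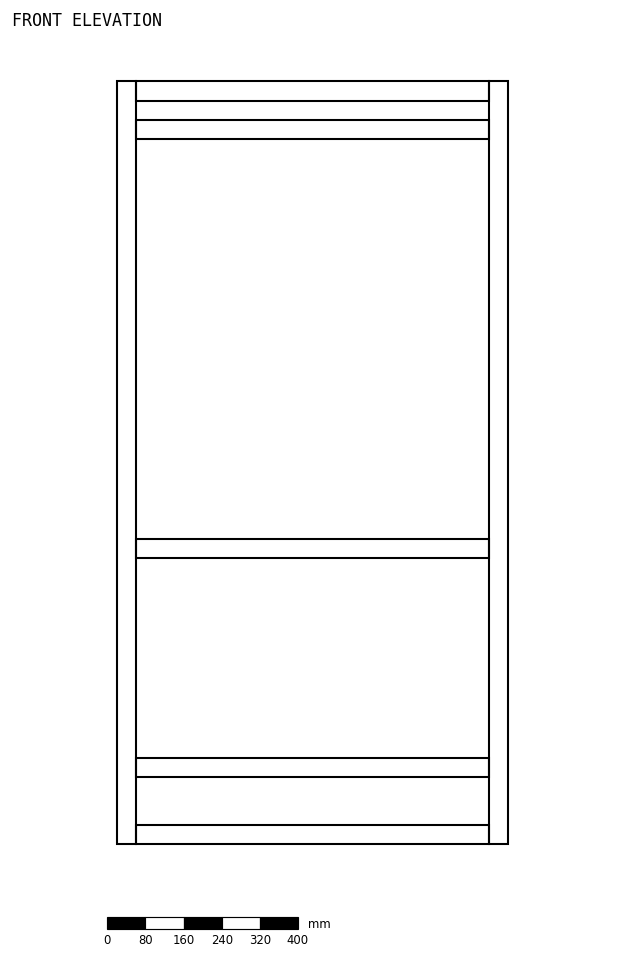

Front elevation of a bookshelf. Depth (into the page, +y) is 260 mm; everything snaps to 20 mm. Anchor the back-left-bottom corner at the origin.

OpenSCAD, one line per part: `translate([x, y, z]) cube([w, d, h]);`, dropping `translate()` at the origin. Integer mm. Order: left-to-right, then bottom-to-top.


cube([40, 260, 1600]);
translate([40, 0, 0]) cube([740, 260, 40]);
translate([40, 0, 140]) cube([740, 260, 40]);
translate([40, 0, 600]) cube([740, 260, 40]);
translate([40, 0, 1480]) cube([740, 260, 40]);
translate([40, 0, 1560]) cube([740, 260, 40]);
translate([780, 0, 0]) cube([40, 260, 1600]);


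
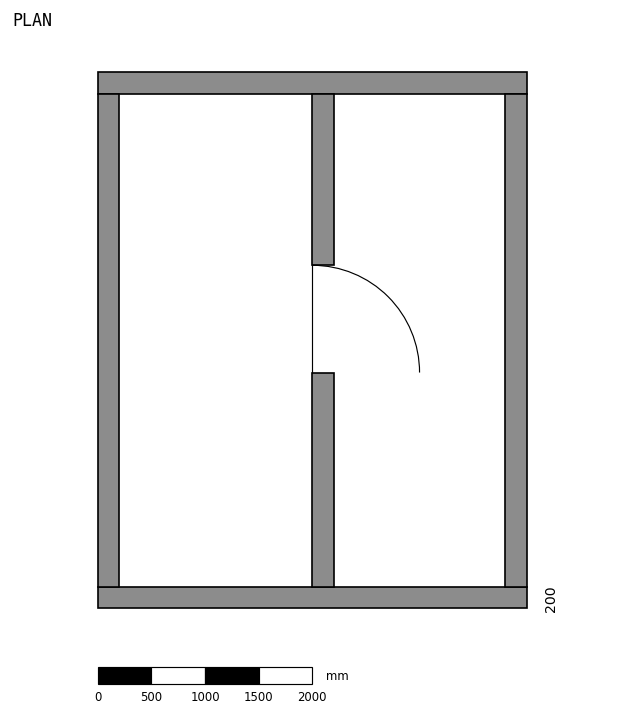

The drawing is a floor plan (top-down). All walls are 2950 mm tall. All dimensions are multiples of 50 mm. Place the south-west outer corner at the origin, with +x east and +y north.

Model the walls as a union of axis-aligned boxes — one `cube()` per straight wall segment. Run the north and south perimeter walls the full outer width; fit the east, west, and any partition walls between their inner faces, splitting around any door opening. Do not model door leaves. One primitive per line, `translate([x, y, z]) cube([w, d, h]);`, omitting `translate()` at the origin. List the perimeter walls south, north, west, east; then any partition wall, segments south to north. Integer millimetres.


cube([4000, 200, 2950]);
translate([0, 4800, 0]) cube([4000, 200, 2950]);
translate([0, 200, 0]) cube([200, 4600, 2950]);
translate([3800, 200, 0]) cube([200, 4600, 2950]);
translate([2000, 200, 0]) cube([200, 2000, 2950]);
translate([2000, 3200, 0]) cube([200, 1600, 2950]);
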